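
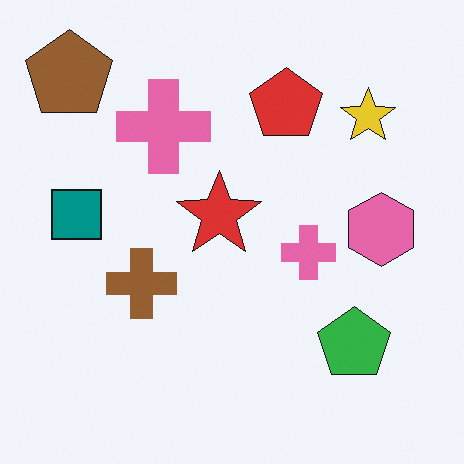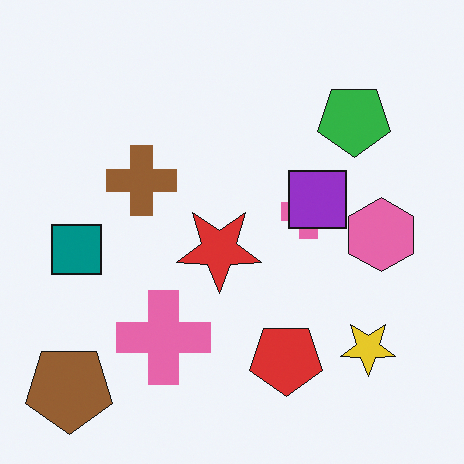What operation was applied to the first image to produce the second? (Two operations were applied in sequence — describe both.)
It was flipped vertically (top ↔ bottom), then overlaid with an additional purple square.

The brown pentagon is in the top-left of the first image and the bottom-left of the second — shapes on opposite sides of the horizontal midline have swapped in a mirror flip. A purple square appears in the second image that is absent from the first.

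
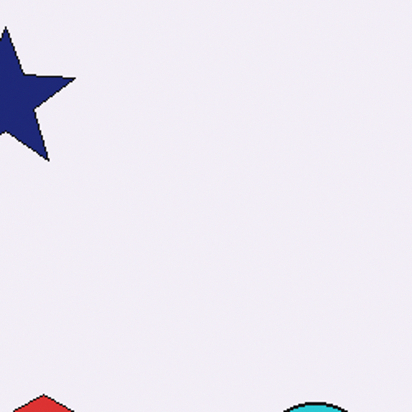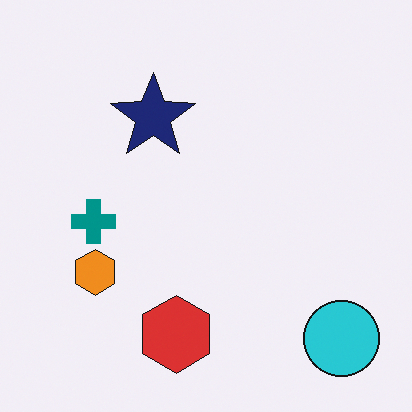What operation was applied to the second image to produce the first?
The first image is the second cropped to a noticeably smaller region and rescaled.

The visible shapes are larger and the field of view is narrower; shapes near the original edges may be partly or wholly outside the frame — a crop-and-rescale.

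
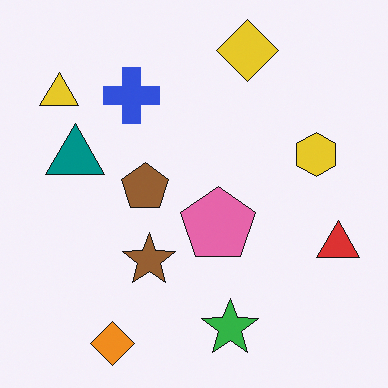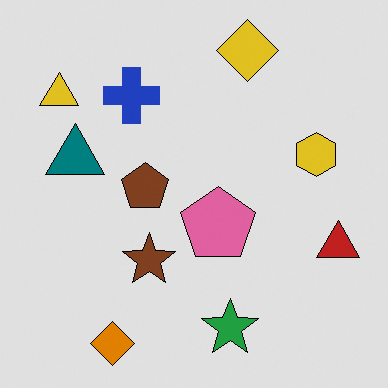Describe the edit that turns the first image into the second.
The image was moderately posterized.

Each flat color has snapped to a coarser quantized level — most visibly, the near-white background has dropped to a flat grey.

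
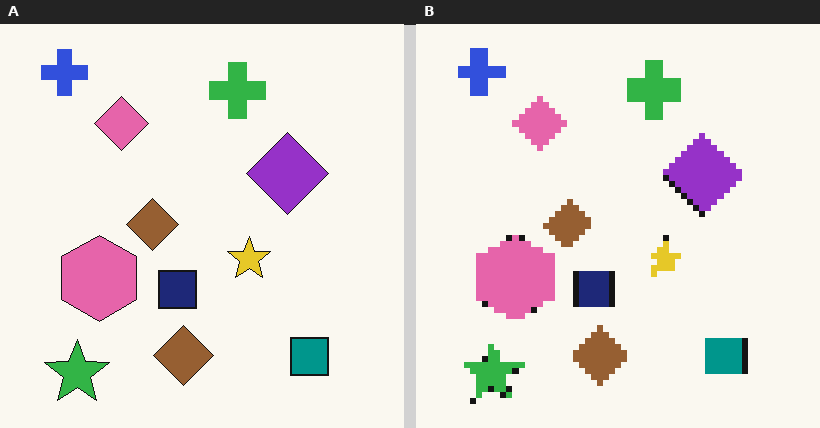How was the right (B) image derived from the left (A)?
The right (B) image is the left (A) moderately pixelated.

Shapes are reduced to large square blocks; fine edges and outlines are lost — a downscale-then-upscale (mosaic) effect.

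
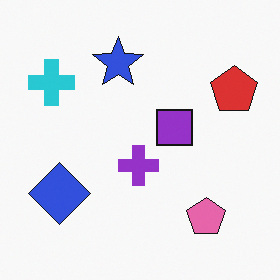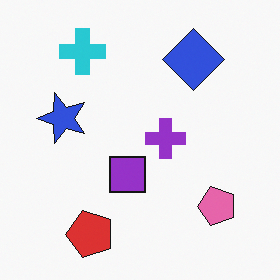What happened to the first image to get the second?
Transposed (reflected across the top-left ↔ bottom-right diagonal).

Shapes have swapped their row and column positions — what was in the top-right is now in the bottom-left — a diagonal reflection.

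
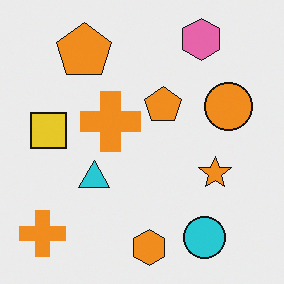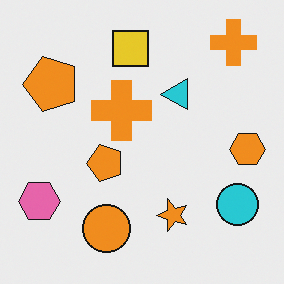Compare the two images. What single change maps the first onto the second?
The transformation is: transposed (reflected across the top-left ↔ bottom-right diagonal).

Shapes have swapped their row and column positions — what was in the top-right is now in the bottom-left — a diagonal reflection.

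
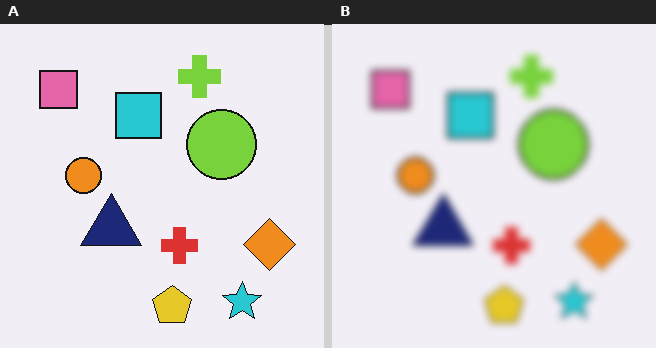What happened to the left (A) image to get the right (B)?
This is the original image moderately blurred.

Shape edges and outlines are uniformly softened across the whole image.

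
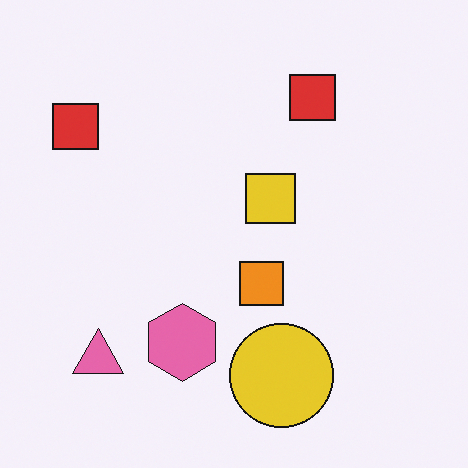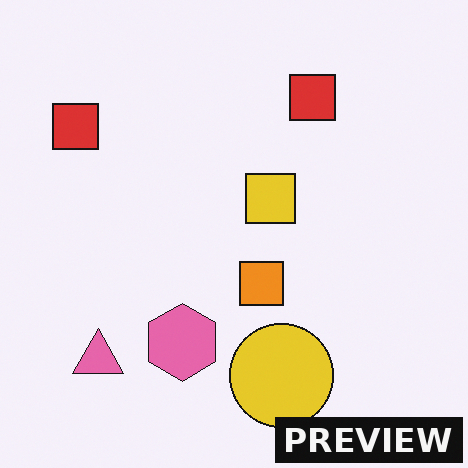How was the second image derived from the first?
This is the original image watermarked with the text "PREVIEW" in the lower-right corner.

A dark label reading "PREVIEW" appears in the lower-right corner.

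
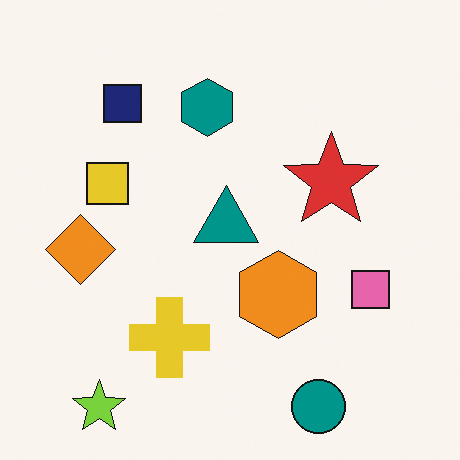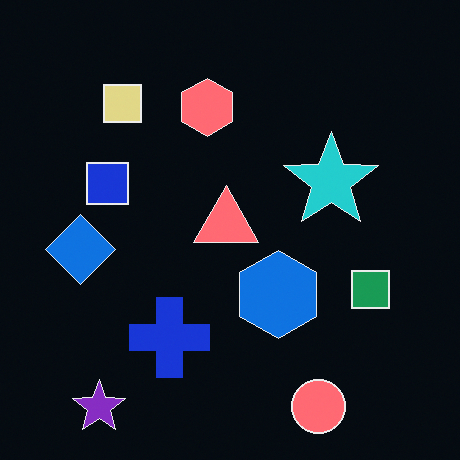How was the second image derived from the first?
The second image is the first color-inverted (negative).

The light background has become dark and every shape's color is its complement — a photographic negative.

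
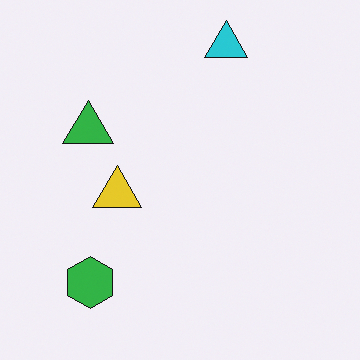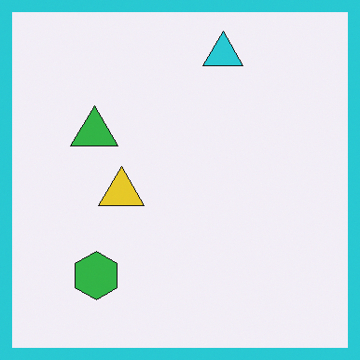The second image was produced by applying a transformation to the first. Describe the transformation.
Framed with a cyan border.

A solid cyan frame runs around the edge of the second image, with the content slightly shrunk inside it.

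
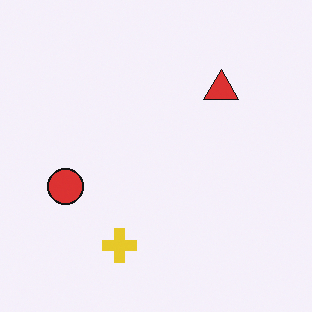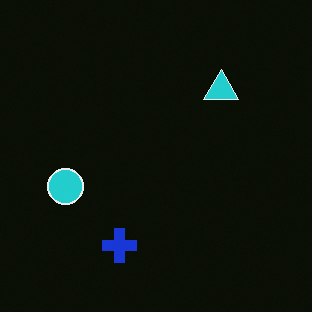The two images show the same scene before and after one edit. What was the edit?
This is the original image color-inverted (negative).

The light background has become dark and every shape's color is its complement — a photographic negative.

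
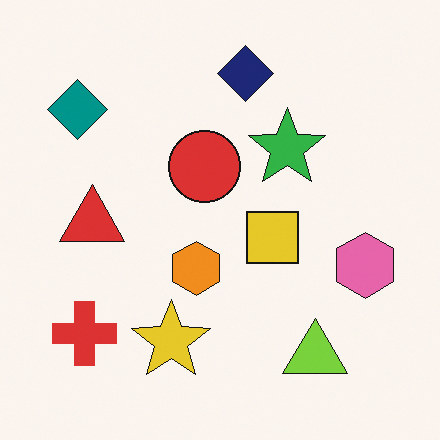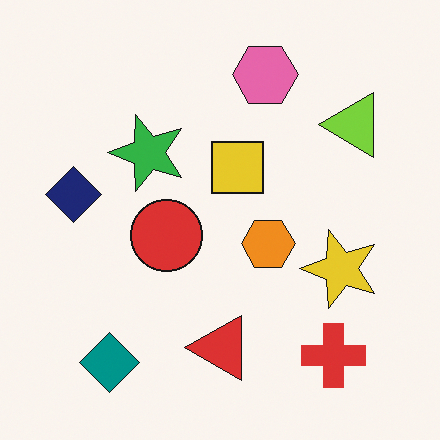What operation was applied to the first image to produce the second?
The second image is the first rotated 90° counter-clockwise.

The teal diamond sits in the top-left of the first image and the bottom-left of the second — consistent with a whole-image 90° counter-clockwise rotation.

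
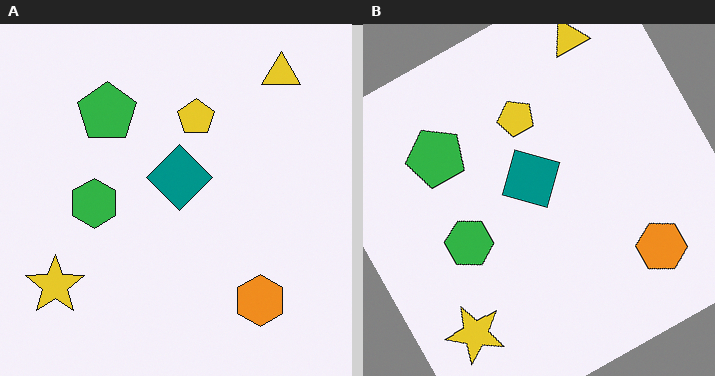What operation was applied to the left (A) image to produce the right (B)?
The right (B) image is the left (A) rotated counter-clockwise by a moderate amount.

Every shape is tilted by the same angle and the image corners show triangular fill wedges — a whole-image rotation by a non-right angle.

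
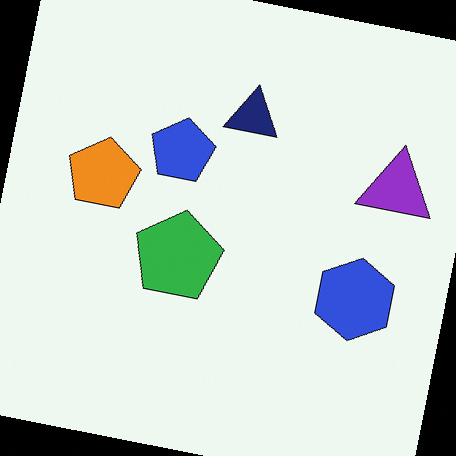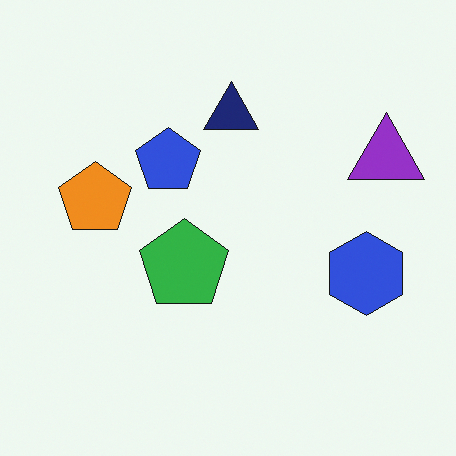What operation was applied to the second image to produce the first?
It was rotated clockwise by a slight angle.

Every shape is tilted by the same angle and the image corners show triangular fill wedges — a whole-image rotation by a non-right angle.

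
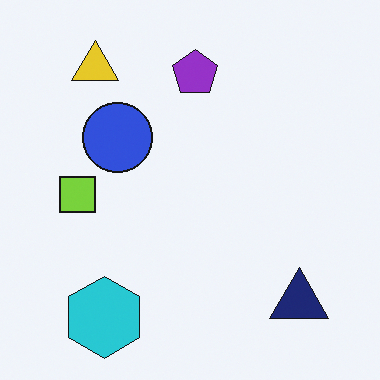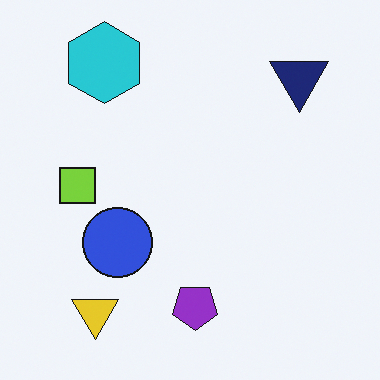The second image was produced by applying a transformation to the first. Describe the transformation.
This is the original image flipped vertically (top ↔ bottom).

The cyan hexagon is in the bottom-left of the first image and the top-left of the second — shapes on opposite sides of the horizontal midline have swapped in a mirror flip.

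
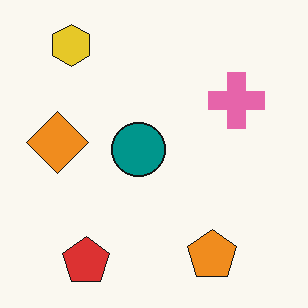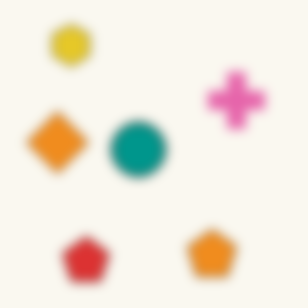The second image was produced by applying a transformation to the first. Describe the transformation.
Heavily blurred.

Shape edges and outlines are uniformly softened across the whole image.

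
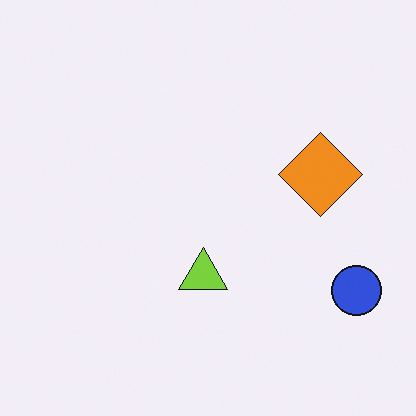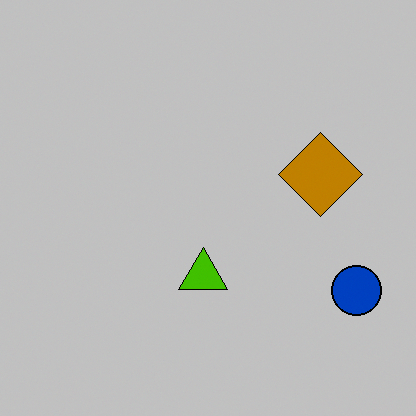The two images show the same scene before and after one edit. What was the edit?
The second image is the first aggressively posterized.

Each flat color has snapped to a coarser quantized level — most visibly, the near-white background has dropped to a flat grey.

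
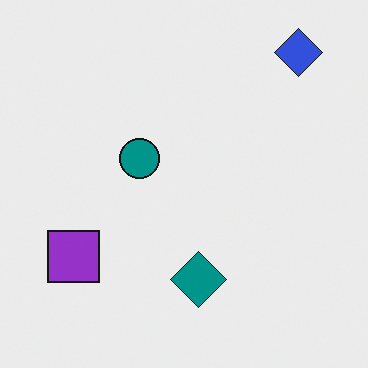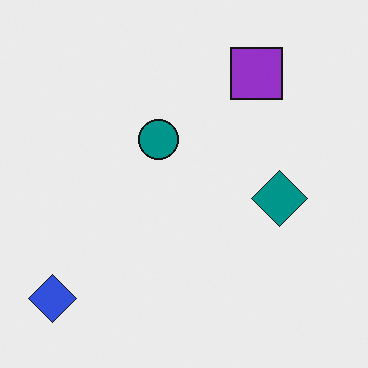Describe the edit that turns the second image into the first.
The transformation is: transposed (reflected across the top-left ↔ bottom-right diagonal).

Shapes have swapped their row and column positions — what was in the top-right is now in the bottom-left — a diagonal reflection.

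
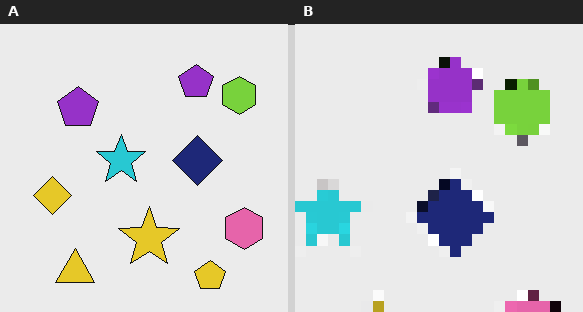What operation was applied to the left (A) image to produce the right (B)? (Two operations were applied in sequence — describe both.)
It was cropped to a noticeably smaller region and rescaled, then coarsely pixelated.

The visible shapes are larger and the field of view is narrower; shapes near the original edges may be partly or wholly outside the frame — a crop-and-rescale. Shapes are reduced to large square blocks; fine edges and outlines are lost — a downscale-then-upscale (mosaic) effect.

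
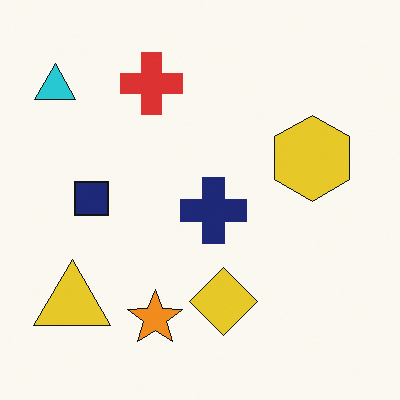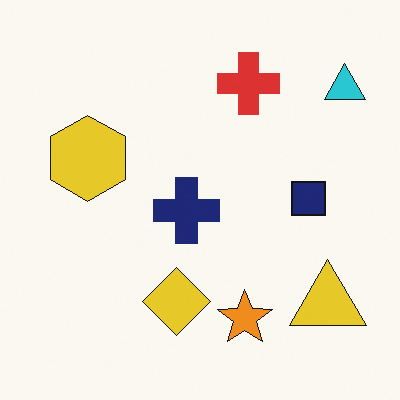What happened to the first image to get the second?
Flipped horizontally (left ↔ right).

The cyan triangle is in the top-left of the first image and the top-right of the second — shapes on opposite sides of the vertical midline have swapped in a mirror flip.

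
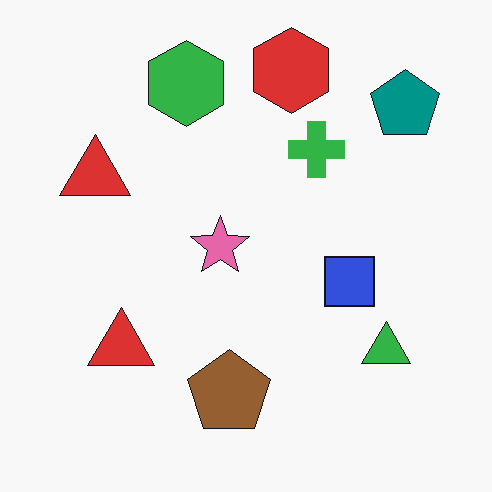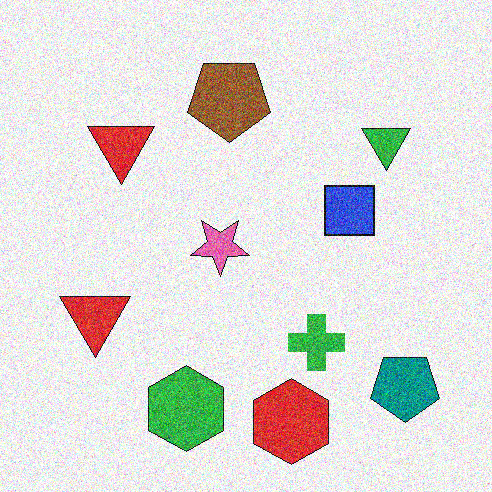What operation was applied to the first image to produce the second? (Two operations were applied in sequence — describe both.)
The second image is the first degraded with a thick layer of grain, then flipped vertically (top ↔ bottom).

Random speckle covers the whole image, including the flat background. The red hexagon is in the top of the first image and the bottom of the second — shapes on opposite sides of the horizontal midline have swapped in a mirror flip.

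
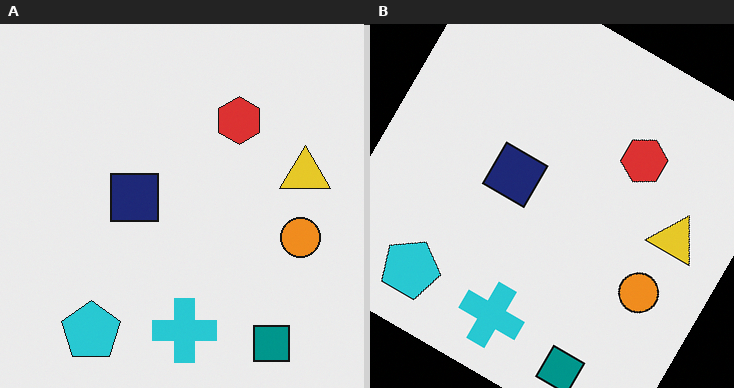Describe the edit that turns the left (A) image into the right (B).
The right (B) image is the left (A) rotated clockwise by a large amount — several tens of degrees.

Every shape is tilted by the same angle and the image corners show triangular fill wedges — a whole-image rotation by a non-right angle.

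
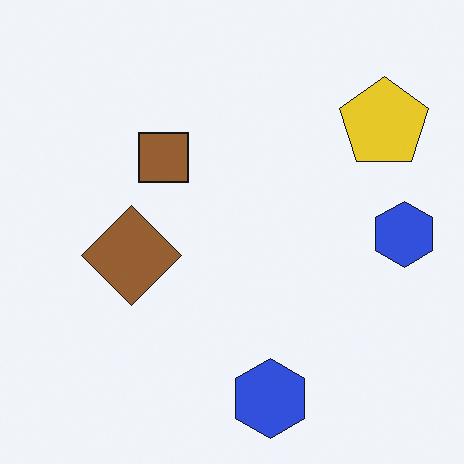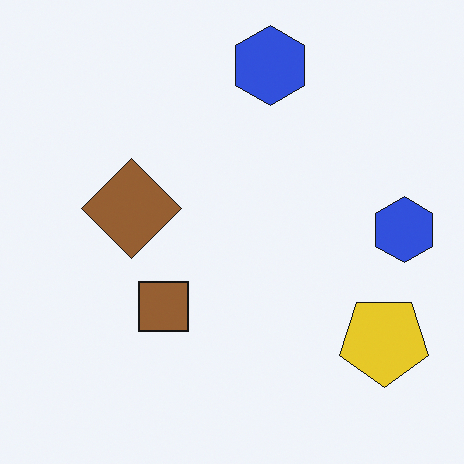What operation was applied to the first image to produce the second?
This is the original image flipped vertically (top ↔ bottom).

The yellow pentagon is in the top-right of the first image and the bottom-right of the second — shapes on opposite sides of the horizontal midline have swapped in a mirror flip.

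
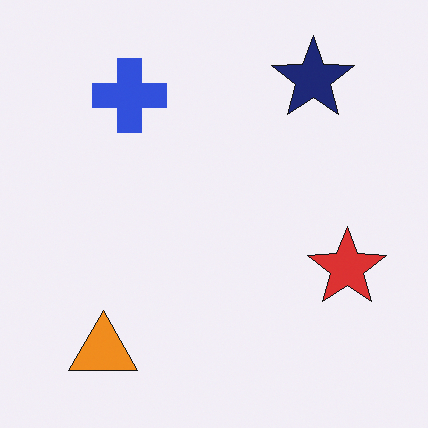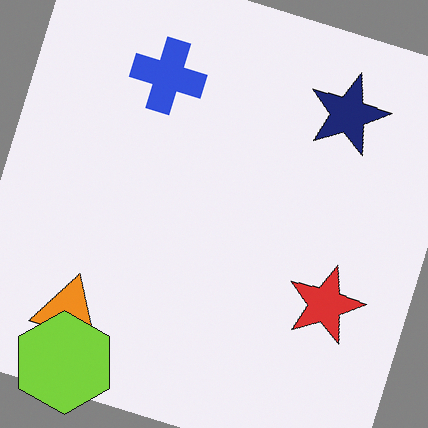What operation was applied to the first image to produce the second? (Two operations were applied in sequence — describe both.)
Rotated clockwise by a clearly visible amount, then overlaid with an additional lime hexagon.

Every shape is tilted by the same angle and the image corners show triangular fill wedges — a whole-image rotation by a non-right angle. A lime hexagon appears in the second image that is absent from the first.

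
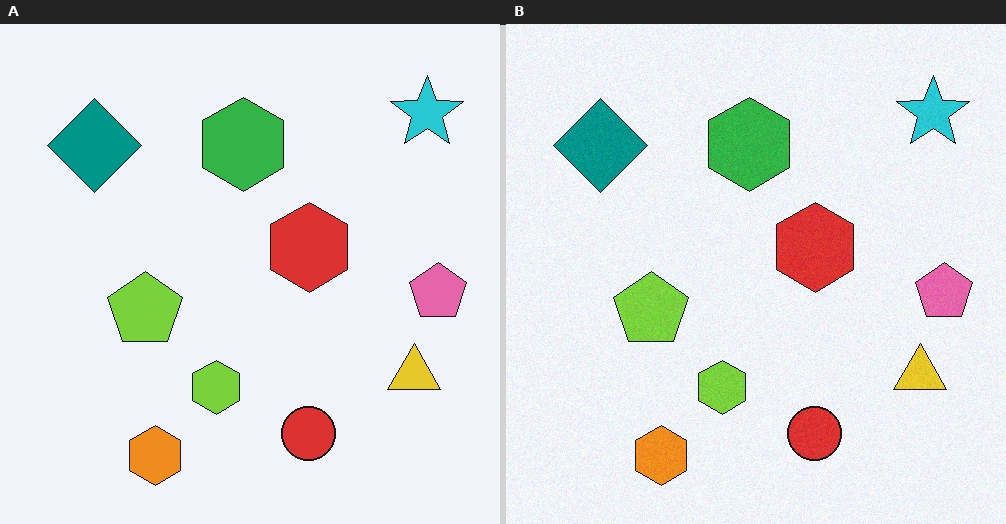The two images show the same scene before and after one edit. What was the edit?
The transformation is: degraded with subtle gaussian noise.

Random speckle covers the whole image, including the flat background.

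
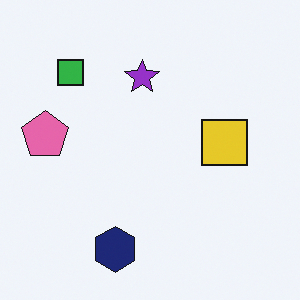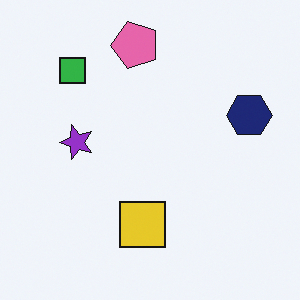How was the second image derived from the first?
The second image is the first transposed (reflected across the top-left ↔ bottom-right diagonal).

Shapes have swapped their row and column positions — what was in the top-right is now in the bottom-left — a diagonal reflection.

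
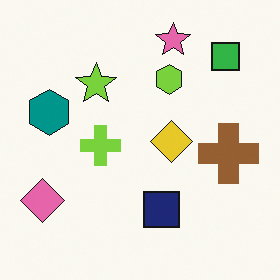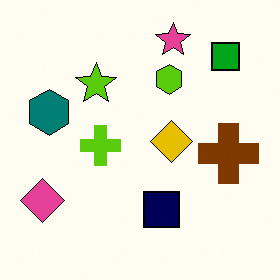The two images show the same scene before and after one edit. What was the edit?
The second image is the first given slightly increased contrast.

Tones are pushed away from mid-grey across the whole image — a global contrast change.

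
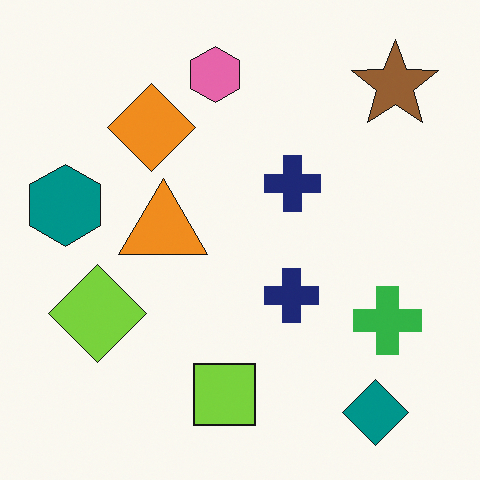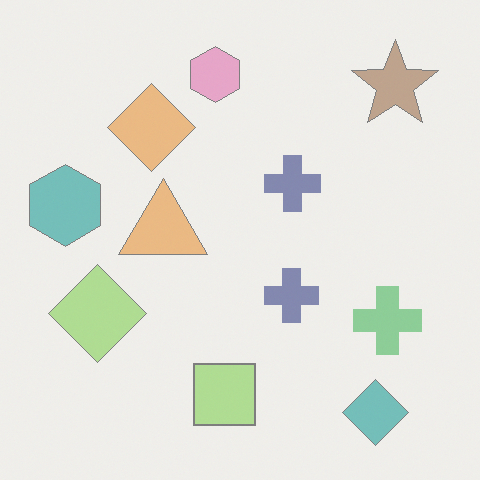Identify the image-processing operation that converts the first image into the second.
It was washed out (contrast reduced).

Tones are pushed toward mid-grey across the whole image — a global contrast change.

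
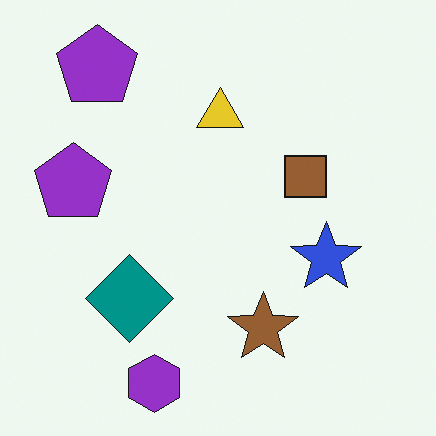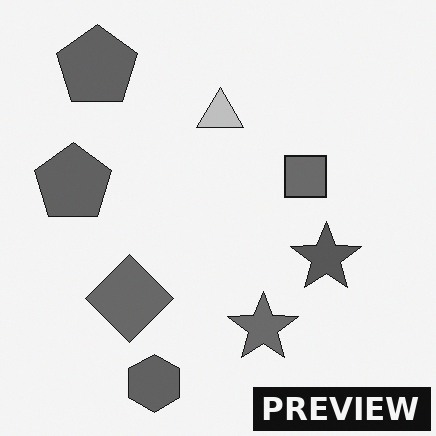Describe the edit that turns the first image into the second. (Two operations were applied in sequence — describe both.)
The image was converted to grayscale, then watermarked with the text "PREVIEW" in the lower-right corner.

All color is removed — every shape is now a shade of grey. A dark label reading "PREVIEW" appears in the lower-right corner.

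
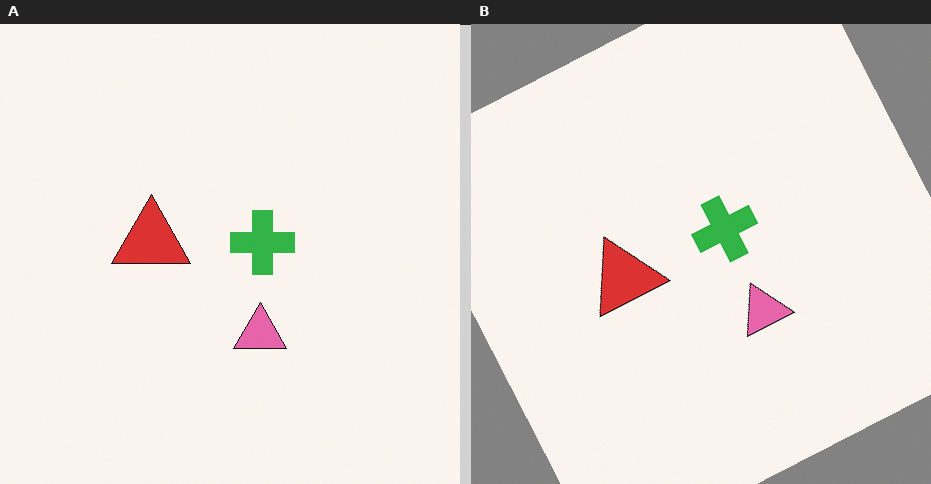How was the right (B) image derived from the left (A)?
The image was rotated counter-clockwise by a moderate amount.

Every shape is tilted by the same angle and the image corners show triangular fill wedges — a whole-image rotation by a non-right angle.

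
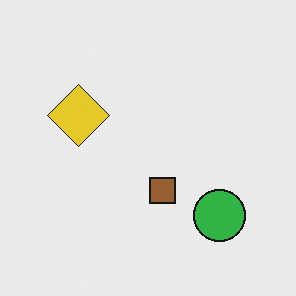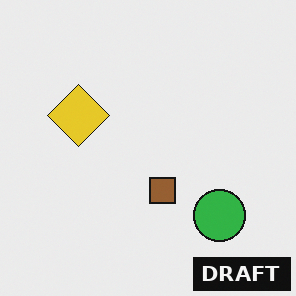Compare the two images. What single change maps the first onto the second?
It was watermarked with the text "DRAFT" in the lower-right corner.

A dark label reading "DRAFT" appears in the lower-right corner.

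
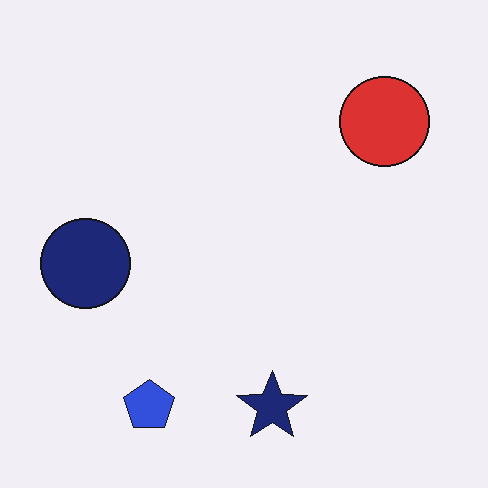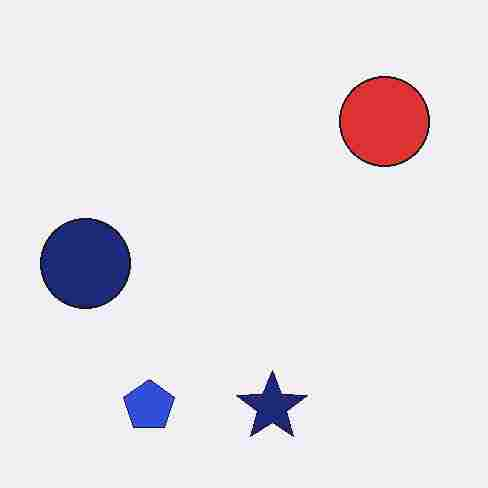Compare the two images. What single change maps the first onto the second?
This is the original image heavily JPEG-compressed with obvious blocking artifacts.

Blocky 8×8 compression artifacts appear around shape edges and the flat background shows ringing — characteristic JPEG degradation.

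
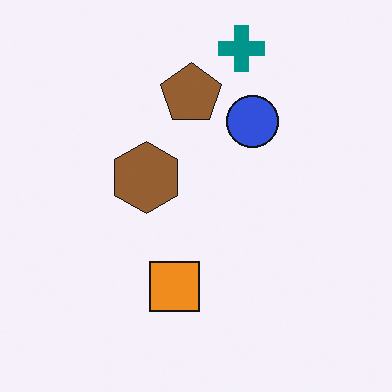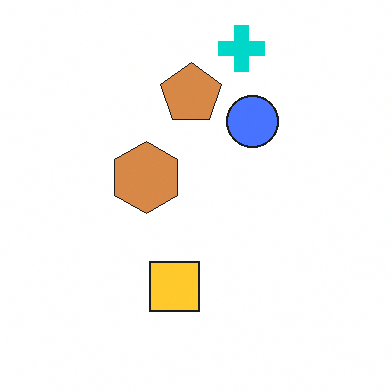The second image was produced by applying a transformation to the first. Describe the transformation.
Substantially brightened.

Every pixel — background and shapes alike — is uniformly brightened.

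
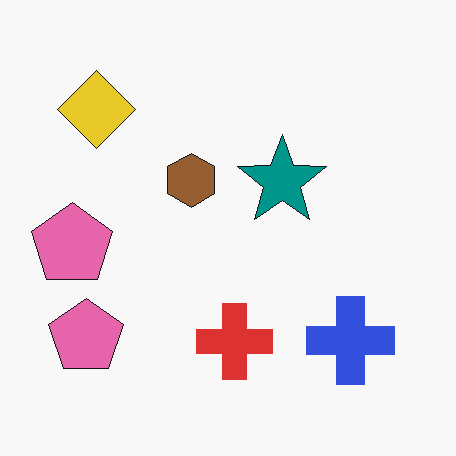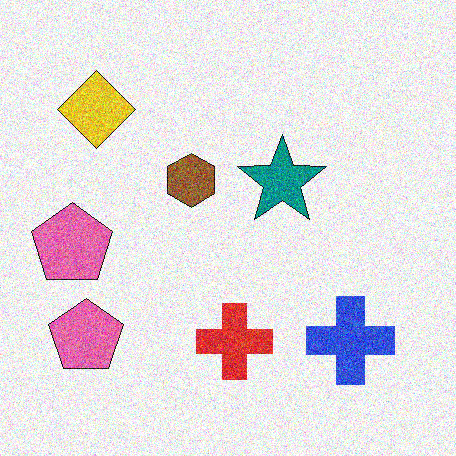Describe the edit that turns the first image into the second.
This is the original image degraded with heavy additive noise.

Random speckle covers the whole image, including the flat background.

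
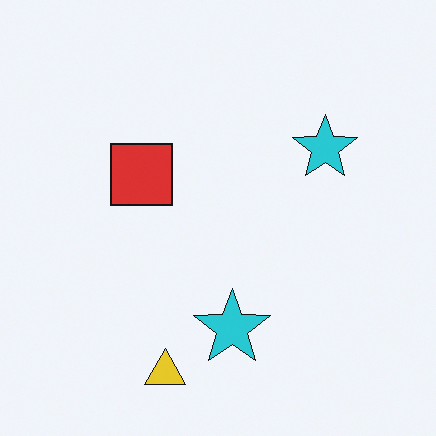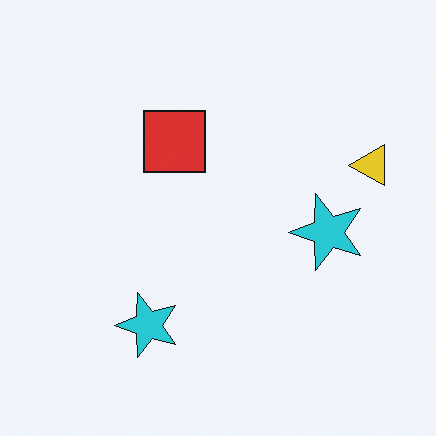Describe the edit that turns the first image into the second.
Transposed (reflected across the top-left ↔ bottom-right diagonal).

Shapes have swapped their row and column positions — what was in the top-right is now in the bottom-left — a diagonal reflection.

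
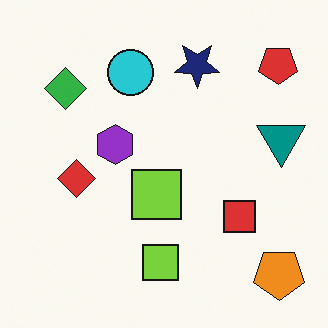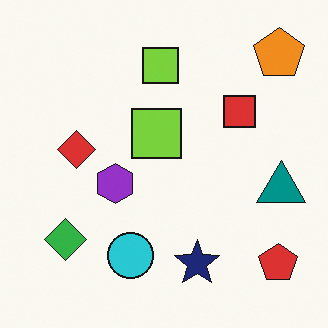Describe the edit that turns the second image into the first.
It was flipped vertically (top ↔ bottom).

The orange pentagon is in the top-right of the second image and the bottom-right of the first — shapes on opposite sides of the horizontal midline have swapped in a mirror flip.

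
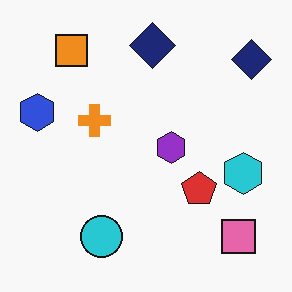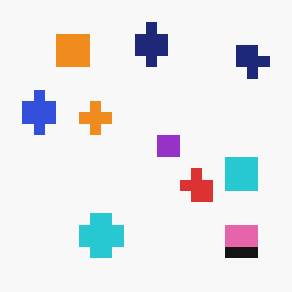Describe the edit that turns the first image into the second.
The transformation is: heavily pixelated into large blocks.

Shapes are reduced to large square blocks; fine edges and outlines are lost — a downscale-then-upscale (mosaic) effect.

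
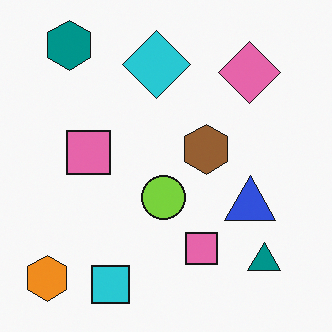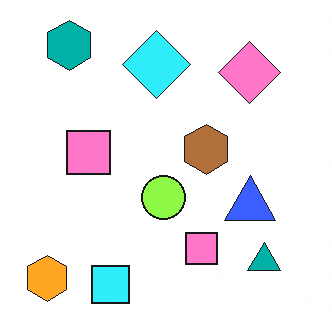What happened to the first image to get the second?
This is the original image slightly brightened.

Every pixel — background and shapes alike — is uniformly brightened.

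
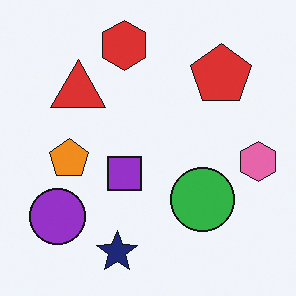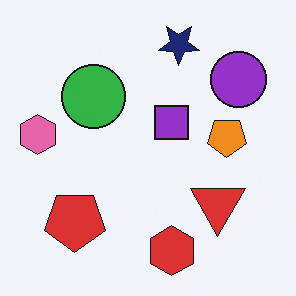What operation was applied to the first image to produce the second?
It was rotated 180°.

The purple circle sits in the bottom-left of the first image and the top-right of the second — consistent with a whole-image 180° rotation.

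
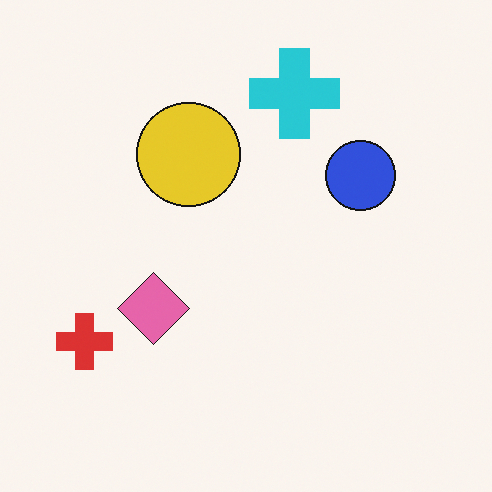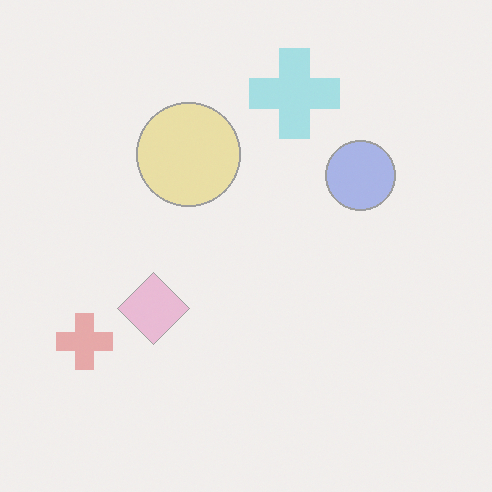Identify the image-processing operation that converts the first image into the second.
The second image is the first washed out (contrast reduced).

Tones are pushed toward mid-grey across the whole image — a global contrast change.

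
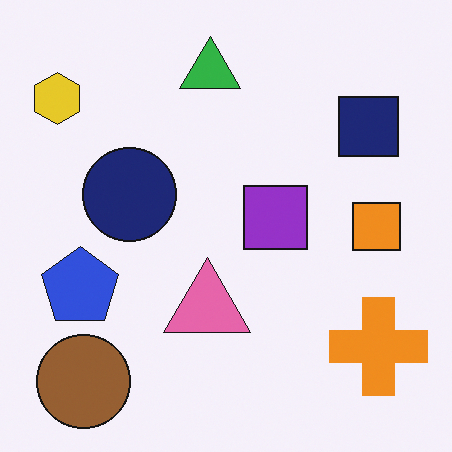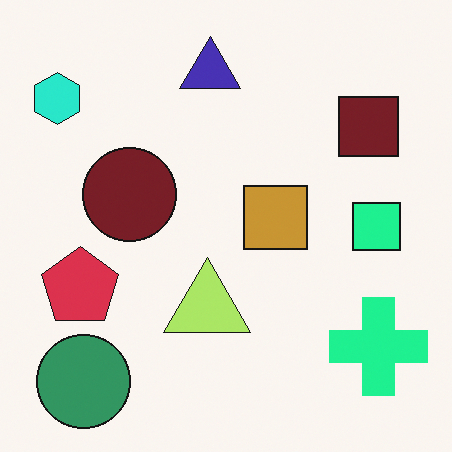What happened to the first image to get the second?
Hue-shifted through roughly a third of the color wheel.

Every shape's color has rotated by the same amount around the hue wheel — a uniform hue shift.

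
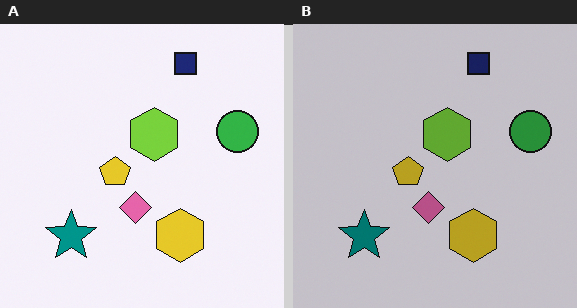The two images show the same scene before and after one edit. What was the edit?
The transformation is: slightly darkened.

Every pixel — background and shapes alike — is uniformly darkened.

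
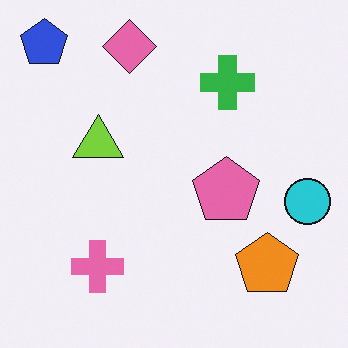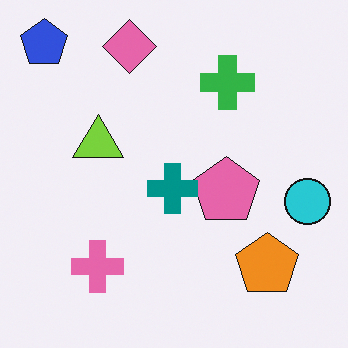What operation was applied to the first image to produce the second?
Overlaid with an additional teal cross.

A teal cross appears in the second image that is absent from the first.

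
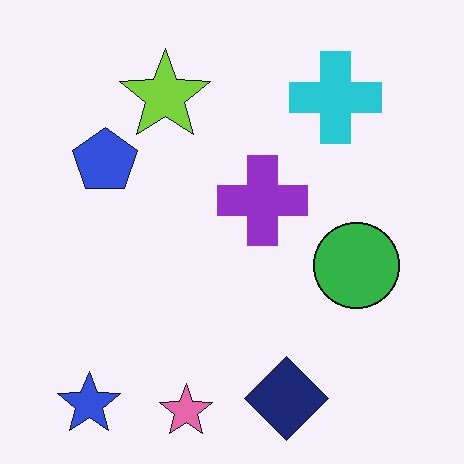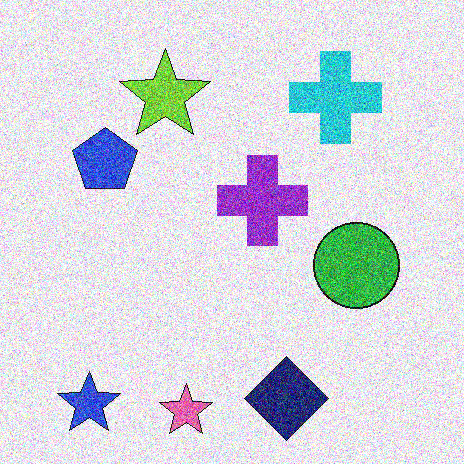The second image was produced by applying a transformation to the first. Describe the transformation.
The image was degraded with strong gaussian noise.

Random speckle covers the whole image, including the flat background.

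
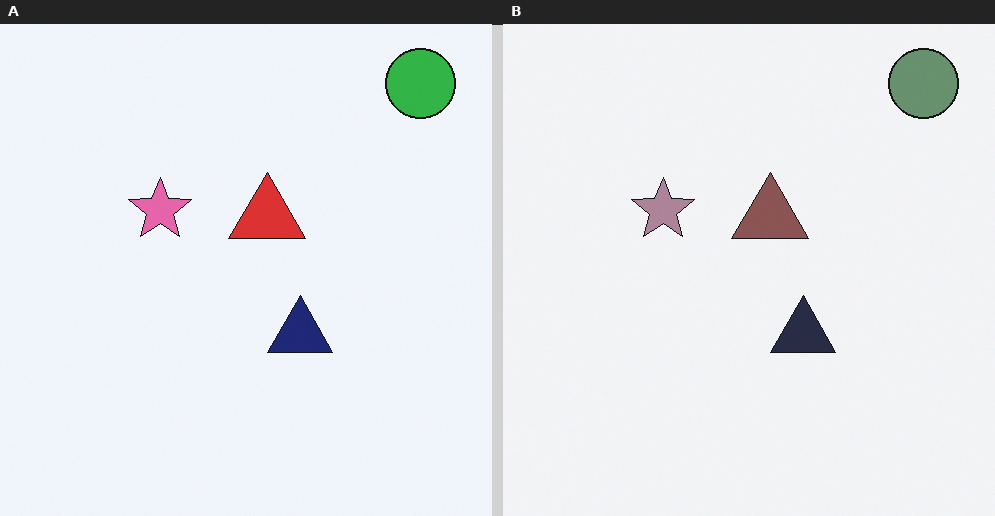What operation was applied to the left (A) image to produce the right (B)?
The image was heavily desaturated.

All colors are more muted and greyish — a global saturation change.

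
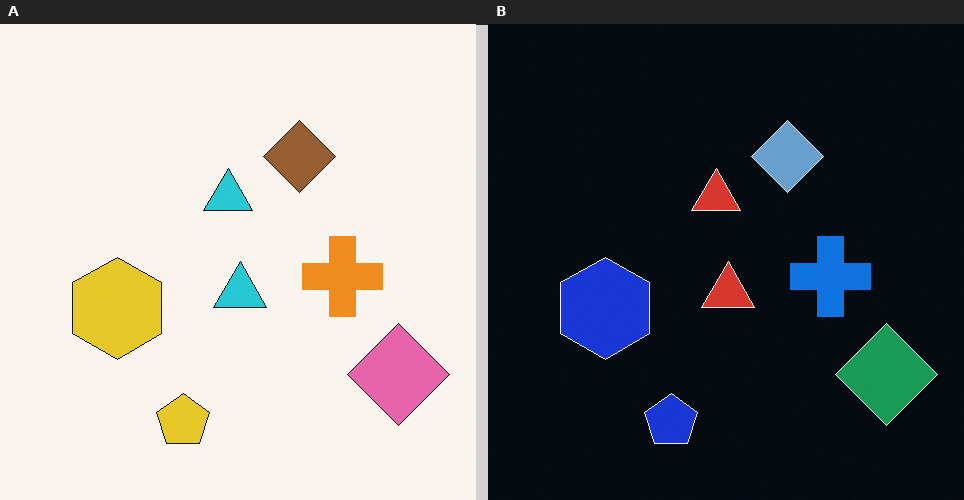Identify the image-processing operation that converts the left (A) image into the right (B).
Color-inverted (negative).

The light background has become dark and every shape's color is its complement — a photographic negative.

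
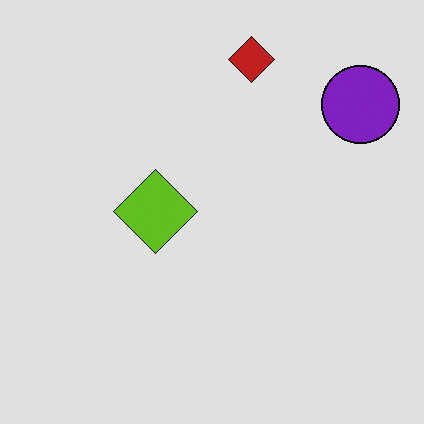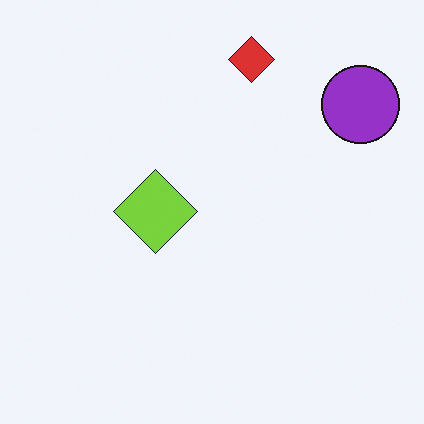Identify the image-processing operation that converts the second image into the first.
It was posterized to a reduced palette.

Each flat color has snapped to a coarser quantized level — most visibly, the near-white background has dropped to a flat grey.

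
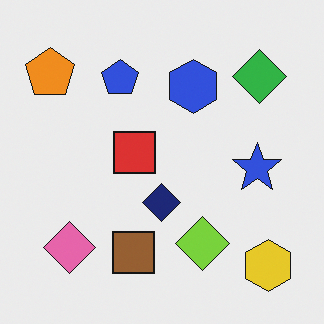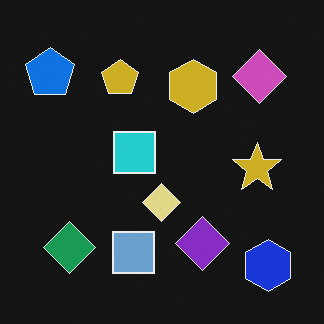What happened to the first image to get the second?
This is the original image color-inverted (negative).

The light background has become dark and every shape's color is its complement — a photographic negative.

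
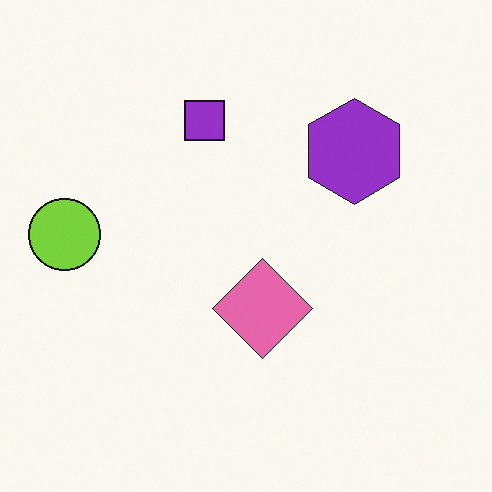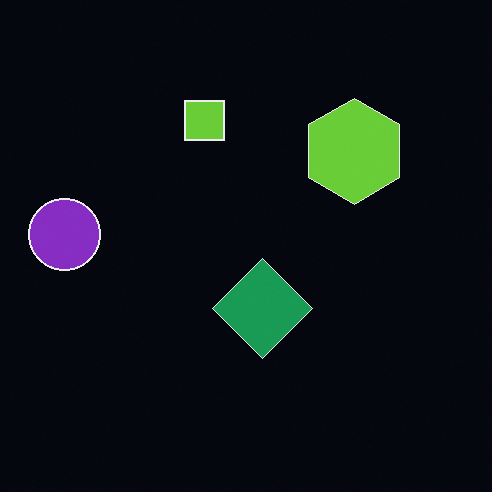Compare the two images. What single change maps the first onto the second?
The second image is the first color-inverted (negative).

The light background has become dark and every shape's color is its complement — a photographic negative.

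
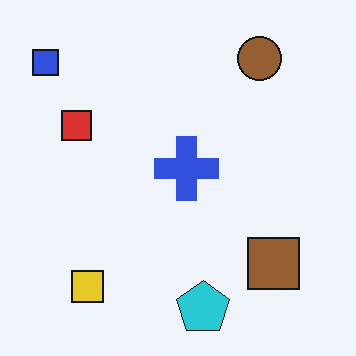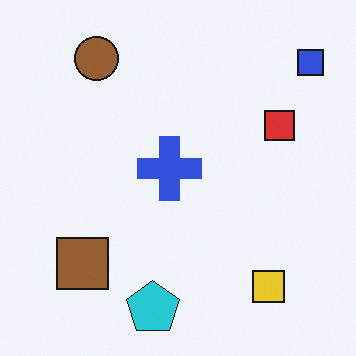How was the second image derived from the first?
This is the original image flipped horizontally (left ↔ right).

The blue square is in the top-left of the first image and the top-right of the second — shapes on opposite sides of the vertical midline have swapped in a mirror flip.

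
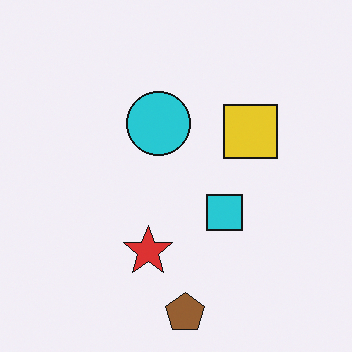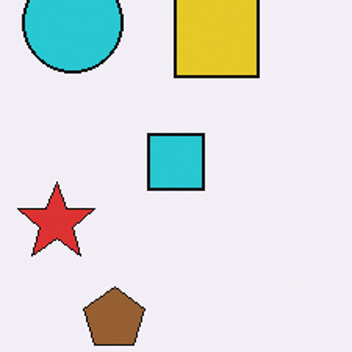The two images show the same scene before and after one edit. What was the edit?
It was cropped to a modestly smaller region and rescaled.

The visible shapes are larger and the field of view is narrower; shapes near the original edges may be partly or wholly outside the frame — a crop-and-rescale.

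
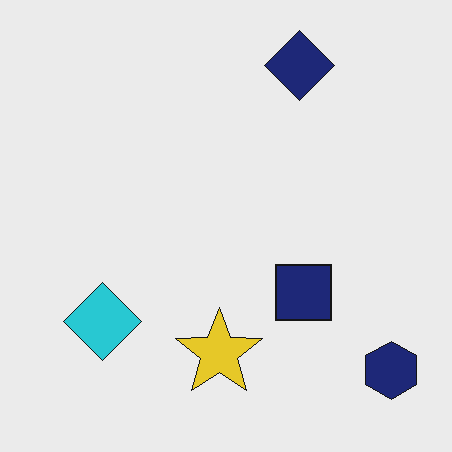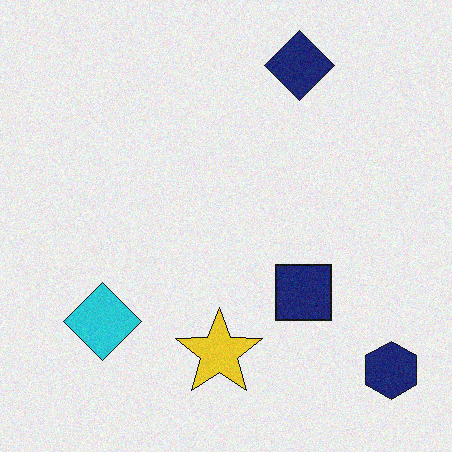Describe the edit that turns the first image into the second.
This is the original image degraded with subtle gaussian noise.

Random speckle covers the whole image, including the flat background.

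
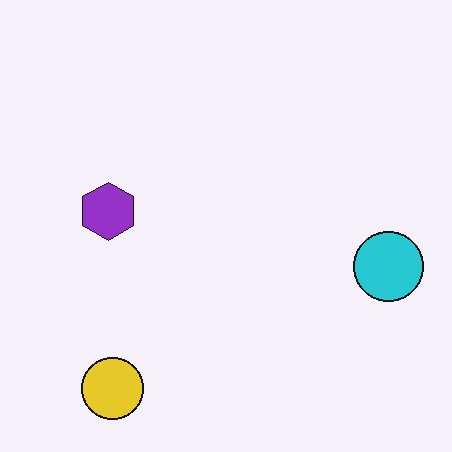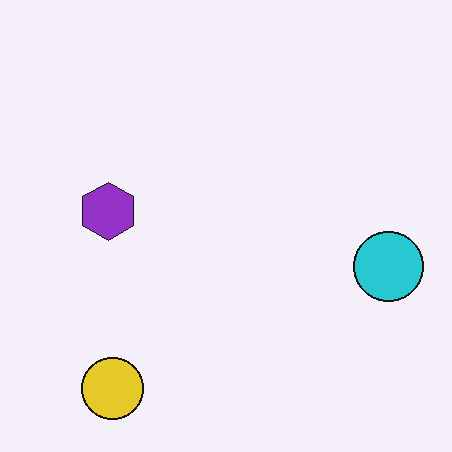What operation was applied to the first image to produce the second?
The transformation is: given moderate JPEG compression.

Blocky 8×8 compression artifacts appear around shape edges and the flat background shows ringing — characteristic JPEG degradation.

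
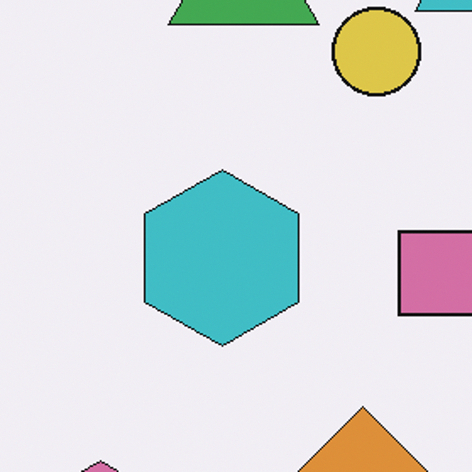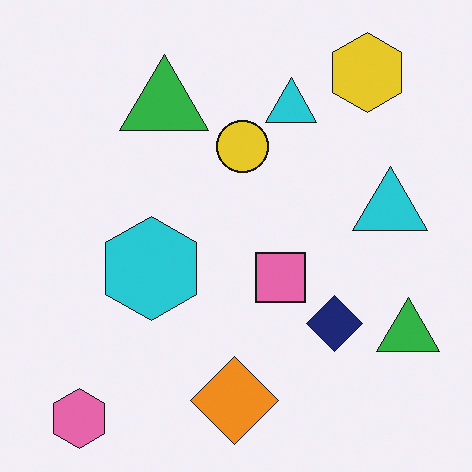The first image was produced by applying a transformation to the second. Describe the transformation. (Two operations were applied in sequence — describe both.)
The transformation is: slightly desaturated, then cropped tightly and scaled back up.

All colors are more muted and greyish — a global saturation change. The visible shapes are larger and the field of view is narrower; shapes near the original edges may be partly or wholly outside the frame — a crop-and-rescale.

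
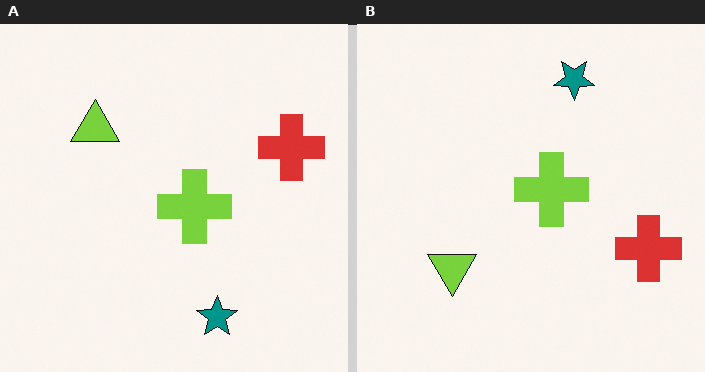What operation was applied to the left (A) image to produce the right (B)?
It was flipped vertically (top ↔ bottom).

The teal star is in the bottom of the left (A) image and the top of the right (B) — shapes on opposite sides of the horizontal midline have swapped in a mirror flip.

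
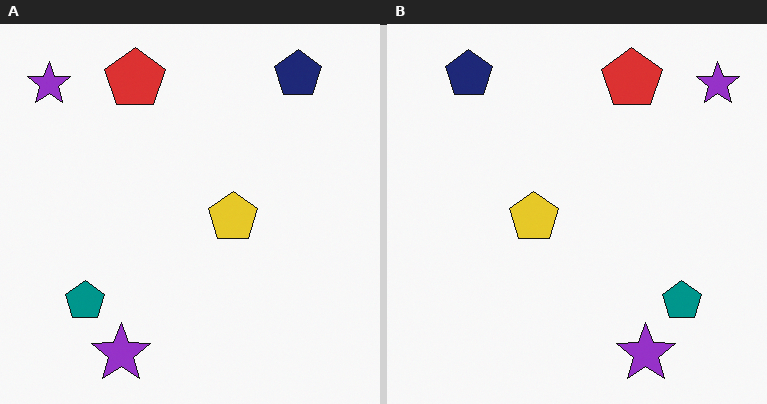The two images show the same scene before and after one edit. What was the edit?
It was flipped horizontally (left ↔ right).

The navy pentagon is in the top-right of the left (A) image and the top-left of the right (B) — shapes on opposite sides of the vertical midline have swapped in a mirror flip.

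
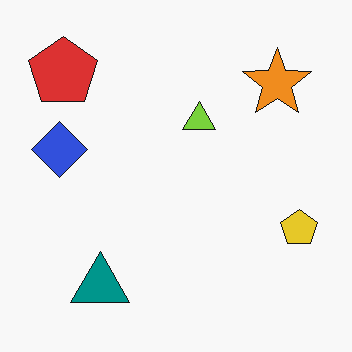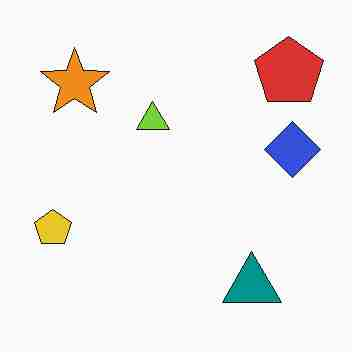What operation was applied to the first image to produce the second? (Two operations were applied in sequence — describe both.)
The image was flipped horizontally (left ↔ right), then degraded with heavy JPEG compression.

The yellow pentagon is in the right of the first image and the left of the second — shapes on opposite sides of the vertical midline have swapped in a mirror flip. Blocky 8×8 compression artifacts appear around shape edges and the flat background shows ringing — characteristic JPEG degradation.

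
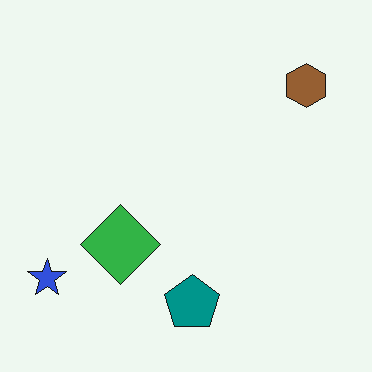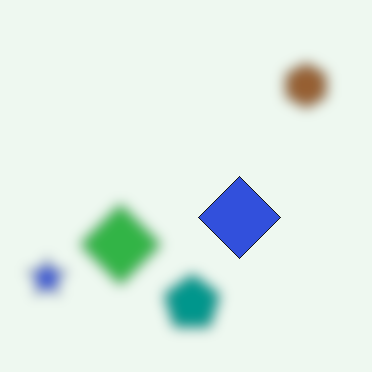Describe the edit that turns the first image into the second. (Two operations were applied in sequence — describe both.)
This is the original image strongly gaussian-blurred, then overlaid with an additional blue diamond.

Shape edges and outlines are uniformly softened across the whole image. A blue diamond appears in the second image that is absent from the first.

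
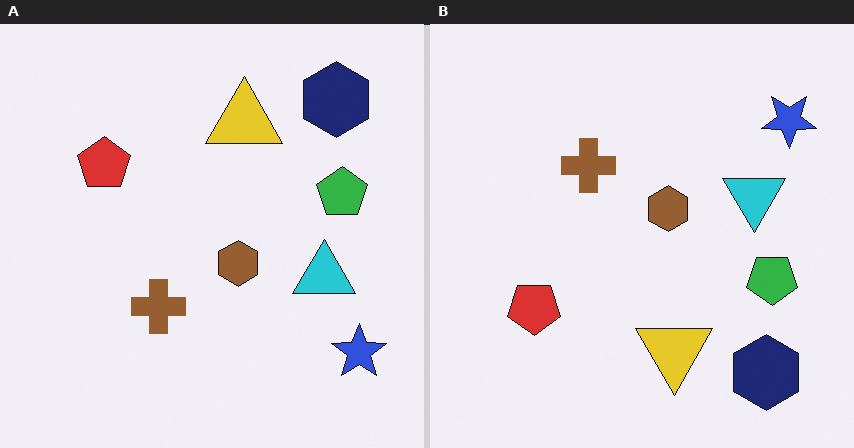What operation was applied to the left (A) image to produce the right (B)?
The transformation is: flipped vertically (top ↔ bottom).

The navy hexagon is in the top-right of the left (A) image and the bottom-right of the right (B) — shapes on opposite sides of the horizontal midline have swapped in a mirror flip.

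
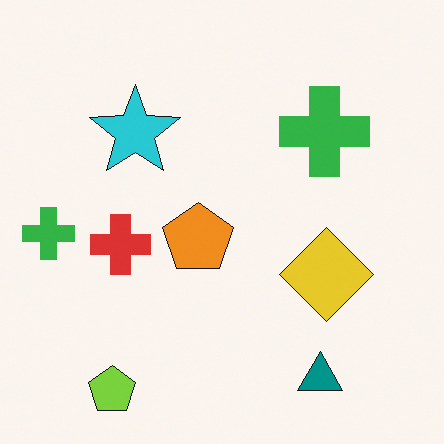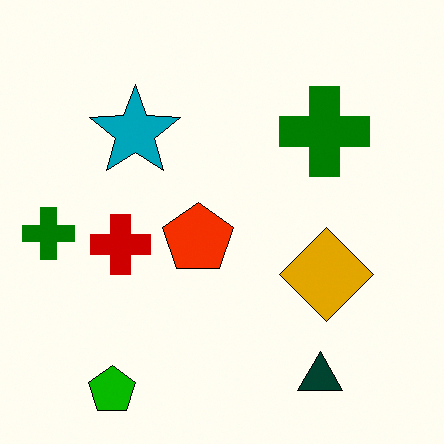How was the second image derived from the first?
This is the original image boosted in contrast.

Tones are pushed away from mid-grey across the whole image — a global contrast change.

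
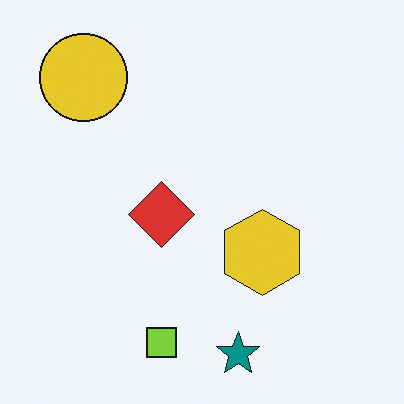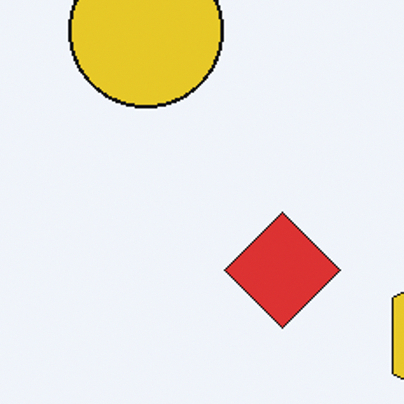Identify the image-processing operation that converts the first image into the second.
The image was cropped tightly and scaled back up.

The visible shapes are larger and the field of view is narrower; shapes near the original edges may be partly or wholly outside the frame — a crop-and-rescale.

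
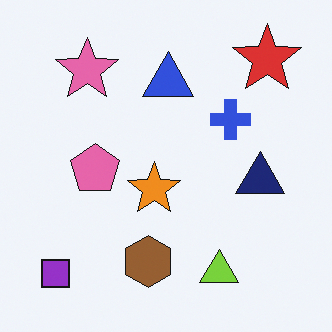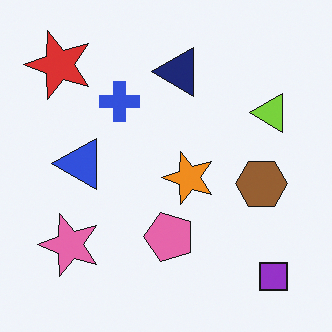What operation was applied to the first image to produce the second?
It was rotated 90° counter-clockwise.

The purple square sits in the bottom-left of the first image and the bottom-right of the second — consistent with a whole-image 90° counter-clockwise rotation.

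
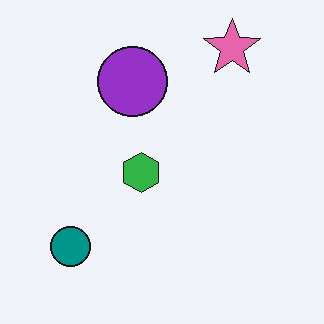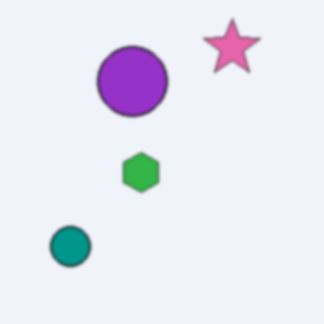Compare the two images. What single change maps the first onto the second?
The transformation is: slightly softened.

Shape edges and outlines are uniformly softened across the whole image.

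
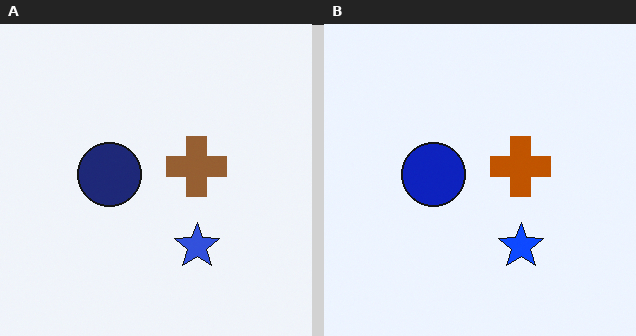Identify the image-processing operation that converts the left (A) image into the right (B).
The right (B) image is the left (A) made much more vivid (saturation change).

All colors are more vivid — a global saturation change.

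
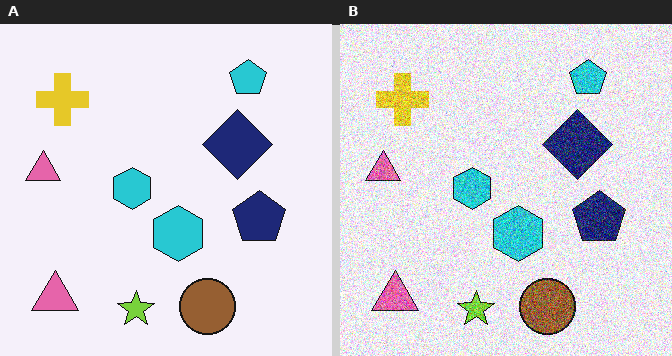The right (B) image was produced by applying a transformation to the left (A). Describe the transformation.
It was degraded with a thick layer of grain.

Random speckle covers the whole image, including the flat background.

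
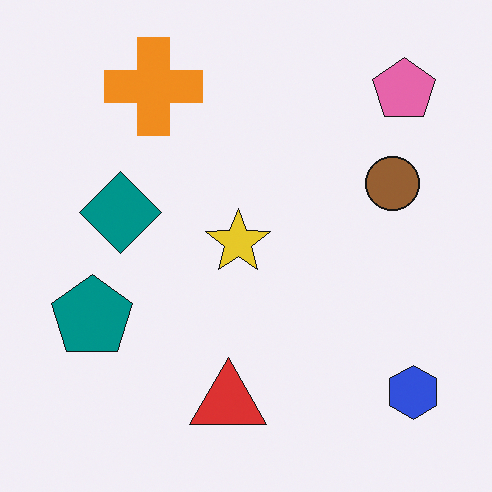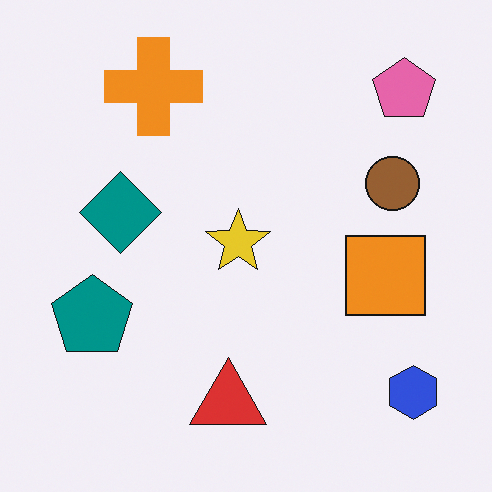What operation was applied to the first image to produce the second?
The image was overlaid with an additional orange square.

An orange square appears in the second image that is absent from the first.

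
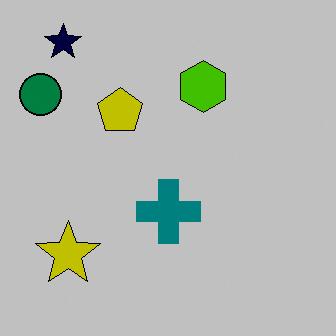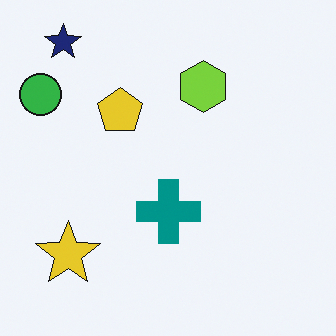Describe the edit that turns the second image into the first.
The first image is the second heavily posterized to just a handful of flat colors.

Each flat color has snapped to a coarser quantized level — most visibly, the near-white background has dropped to a flat grey.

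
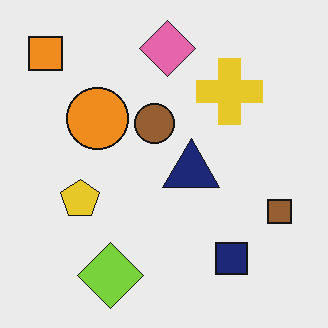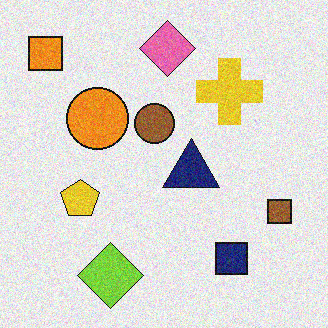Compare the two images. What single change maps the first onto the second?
It was degraded with moderate additive noise.

Random speckle covers the whole image, including the flat background.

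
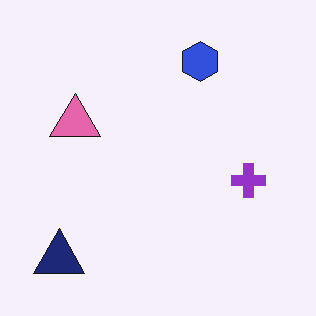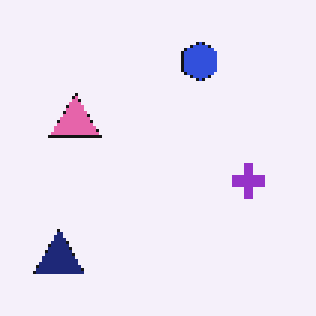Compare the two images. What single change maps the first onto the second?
The image was mildly pixelated.

Shapes are reduced to large square blocks; fine edges and outlines are lost — a downscale-then-upscale (mosaic) effect.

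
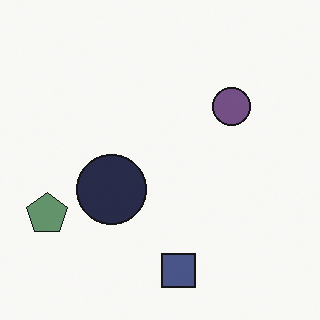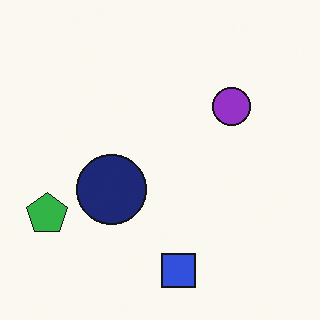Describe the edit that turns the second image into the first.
The transformation is: made much more muted (saturation change).

All colors are more muted and greyish — a global saturation change.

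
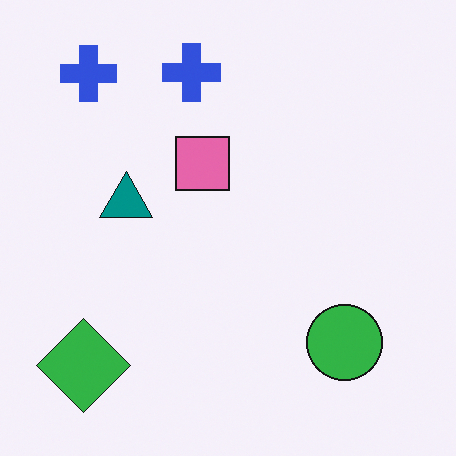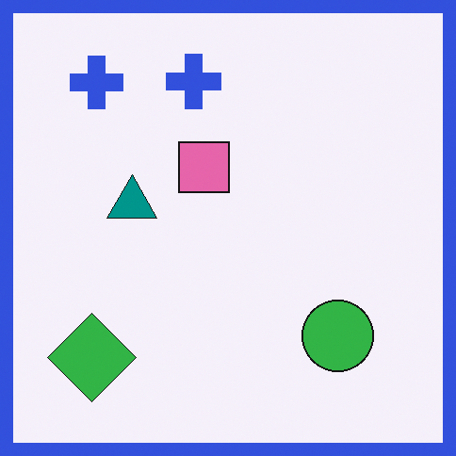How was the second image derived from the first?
The transformation is: framed with a blue border.

A solid blue frame runs around the edge of the second image, with the content slightly shrunk inside it.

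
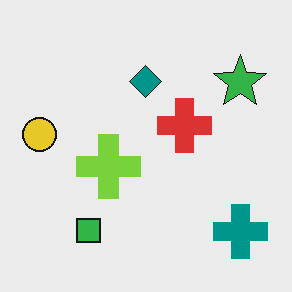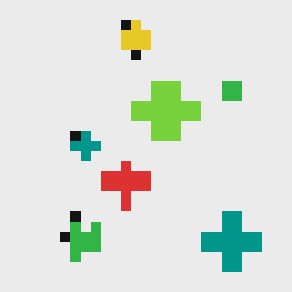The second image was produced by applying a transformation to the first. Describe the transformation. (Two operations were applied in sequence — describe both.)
This is the original image coarsely pixelated, then transposed (reflected across the top-left ↔ bottom-right diagonal).

Shapes are reduced to large square blocks; fine edges and outlines are lost — a downscale-then-upscale (mosaic) effect. Shapes have swapped their row and column positions — what was in the top-right is now in the bottom-left — a diagonal reflection.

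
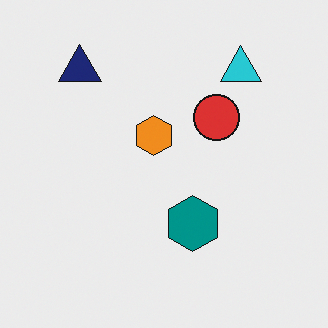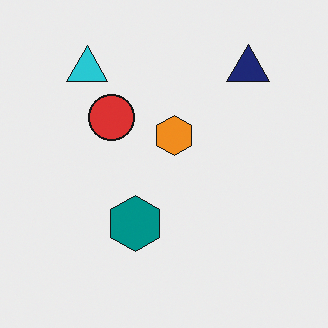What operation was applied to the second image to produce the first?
The transformation is: flipped horizontally (left ↔ right).

The navy triangle is in the top-right of the second image and the top-left of the first — shapes on opposite sides of the vertical midline have swapped in a mirror flip.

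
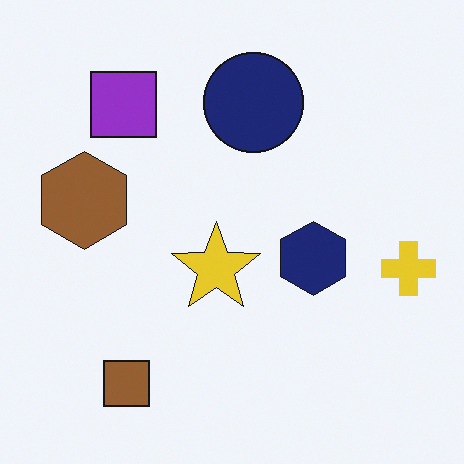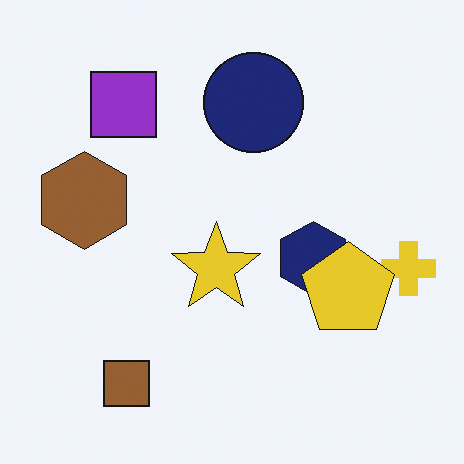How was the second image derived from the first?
The second image is the first overlaid with an additional yellow pentagon.

A yellow pentagon appears in the second image that is absent from the first.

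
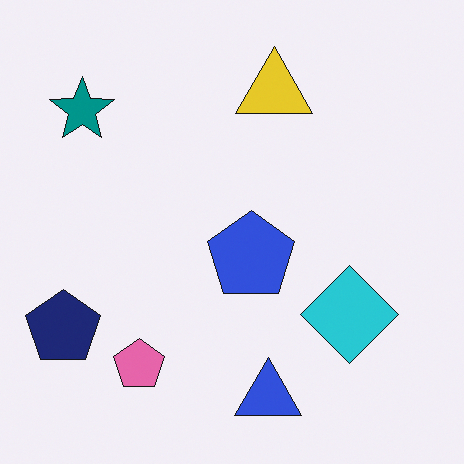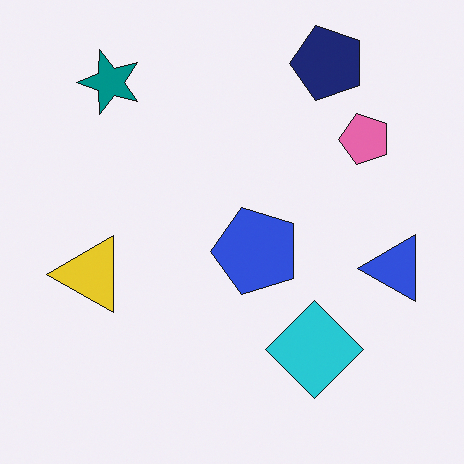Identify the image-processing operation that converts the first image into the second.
This is the original image transposed (reflected across the top-left ↔ bottom-right diagonal).

Shapes have swapped their row and column positions — what was in the top-right is now in the bottom-left — a diagonal reflection.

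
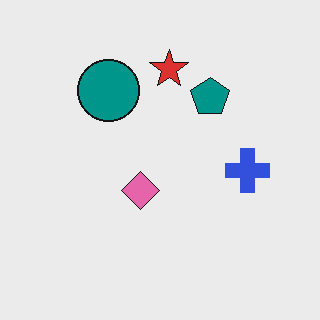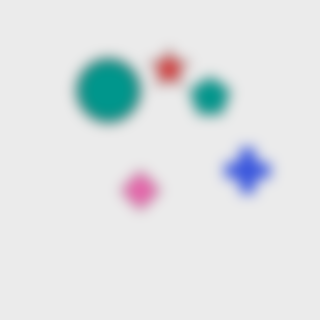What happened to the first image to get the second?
The second image is the first strongly gaussian-blurred.

Shape edges and outlines are uniformly softened across the whole image.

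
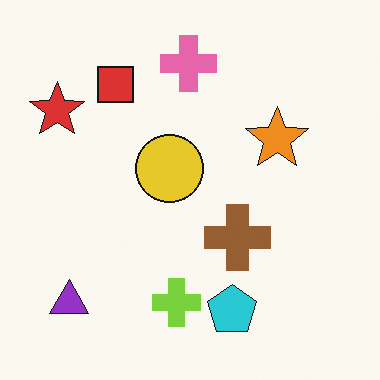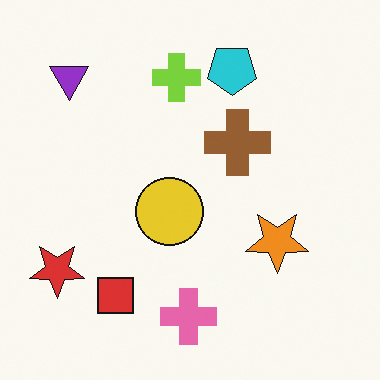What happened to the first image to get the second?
The transformation is: flipped vertically (top ↔ bottom).

The pink cross is in the top of the first image and the bottom of the second — shapes on opposite sides of the horizontal midline have swapped in a mirror flip.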